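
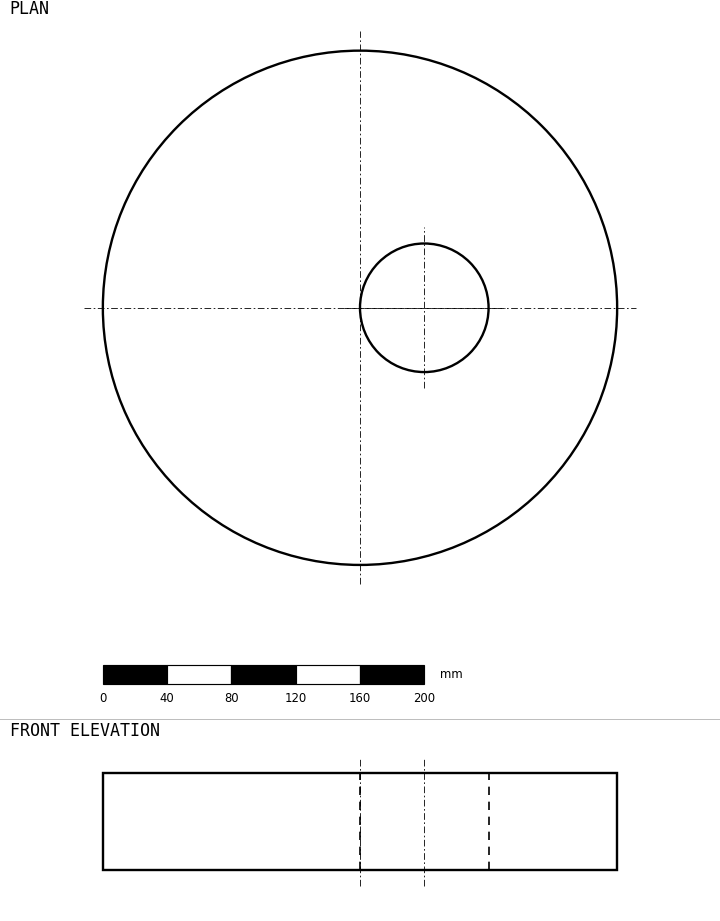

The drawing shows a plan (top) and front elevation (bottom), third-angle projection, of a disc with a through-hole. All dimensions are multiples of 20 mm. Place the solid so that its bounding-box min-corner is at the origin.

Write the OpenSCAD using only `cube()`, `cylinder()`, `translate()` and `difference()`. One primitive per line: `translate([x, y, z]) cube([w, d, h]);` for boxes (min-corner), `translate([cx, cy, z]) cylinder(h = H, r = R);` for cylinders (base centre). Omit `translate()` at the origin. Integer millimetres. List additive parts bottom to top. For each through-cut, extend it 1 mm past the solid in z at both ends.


difference() {
  translate([160, 160, 0]) cylinder(h = 60, r = 160);
  translate([200, 160, -1]) cylinder(h = 62, r = 40);
}


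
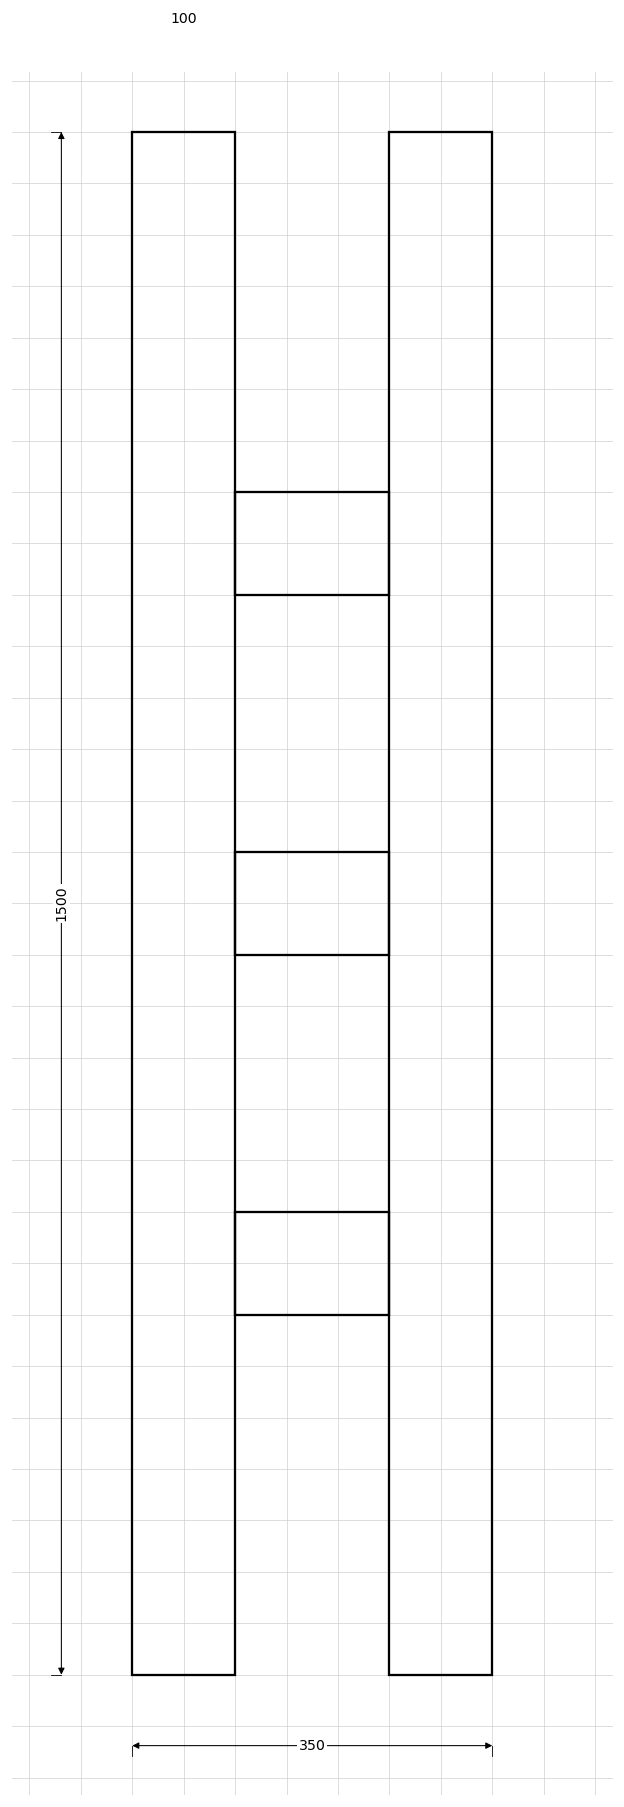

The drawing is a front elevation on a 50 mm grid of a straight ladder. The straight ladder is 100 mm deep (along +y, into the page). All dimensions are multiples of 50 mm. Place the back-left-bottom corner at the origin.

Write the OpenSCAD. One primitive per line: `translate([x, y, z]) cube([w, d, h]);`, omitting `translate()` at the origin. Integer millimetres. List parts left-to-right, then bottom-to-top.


cube([100, 100, 1500]);
translate([100, 0, 350]) cube([150, 100, 100]);
translate([100, 0, 700]) cube([150, 100, 100]);
translate([100, 0, 1050]) cube([150, 100, 100]);
translate([250, 0, 0]) cube([100, 100, 1500]);


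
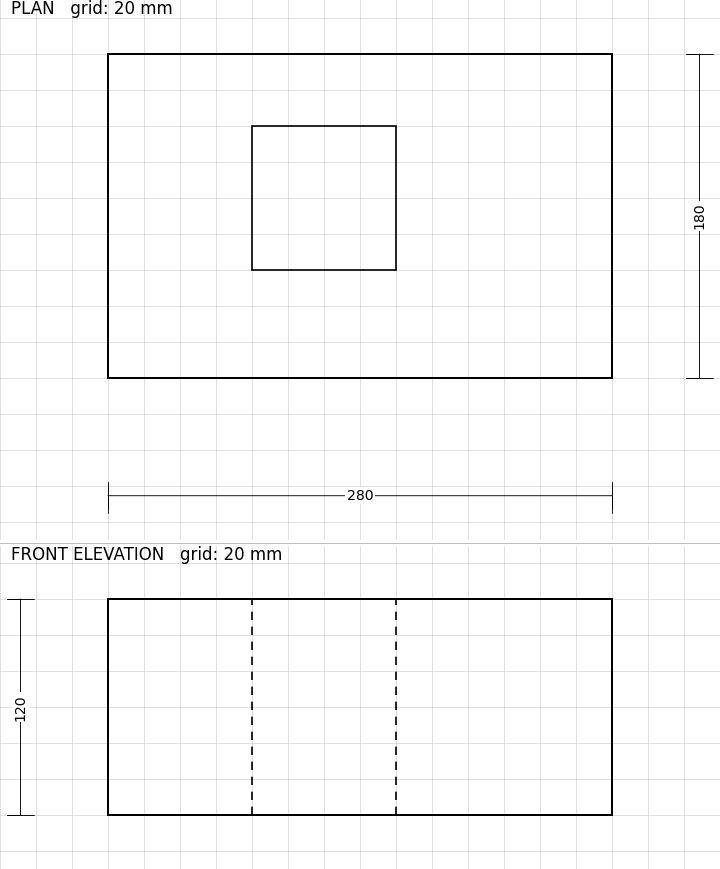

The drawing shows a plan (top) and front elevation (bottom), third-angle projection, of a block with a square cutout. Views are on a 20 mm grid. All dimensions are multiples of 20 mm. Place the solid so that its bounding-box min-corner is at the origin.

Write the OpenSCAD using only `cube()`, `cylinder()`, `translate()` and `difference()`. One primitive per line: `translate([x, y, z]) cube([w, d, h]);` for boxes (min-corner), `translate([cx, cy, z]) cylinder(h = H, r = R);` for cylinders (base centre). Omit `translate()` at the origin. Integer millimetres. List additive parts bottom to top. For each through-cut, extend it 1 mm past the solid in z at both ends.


difference() {
  cube([280, 180, 120]);
  translate([80, 60, -1]) cube([80, 80, 122]);
}


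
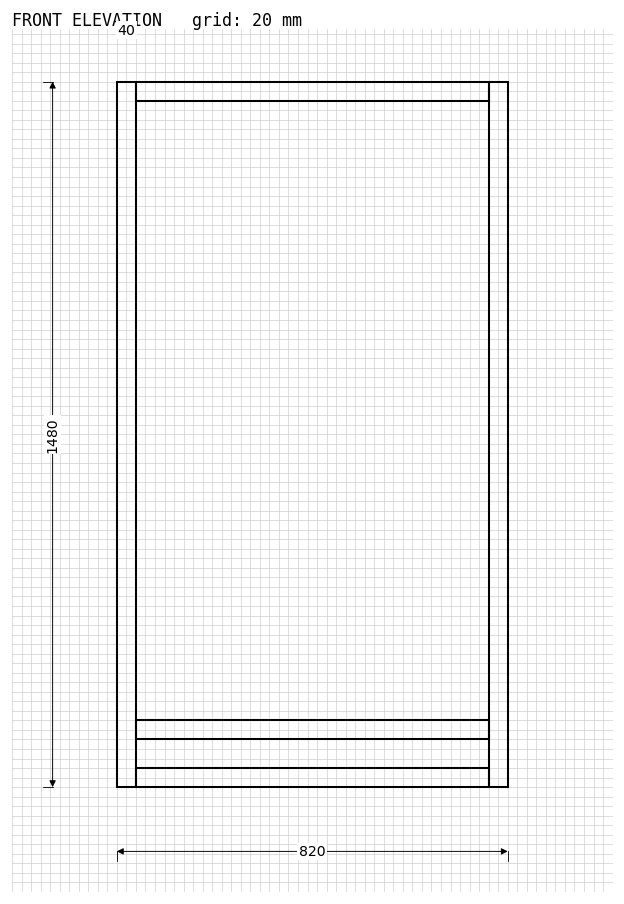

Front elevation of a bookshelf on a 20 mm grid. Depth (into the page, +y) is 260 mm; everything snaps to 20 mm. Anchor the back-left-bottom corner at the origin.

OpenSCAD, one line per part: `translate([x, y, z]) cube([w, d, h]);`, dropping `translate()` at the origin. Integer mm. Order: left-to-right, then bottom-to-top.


cube([40, 260, 1480]);
translate([40, 0, 0]) cube([740, 260, 40]);
translate([40, 0, 100]) cube([740, 260, 40]);
translate([40, 0, 1440]) cube([740, 260, 40]);
translate([780, 0, 0]) cube([40, 260, 1480]);


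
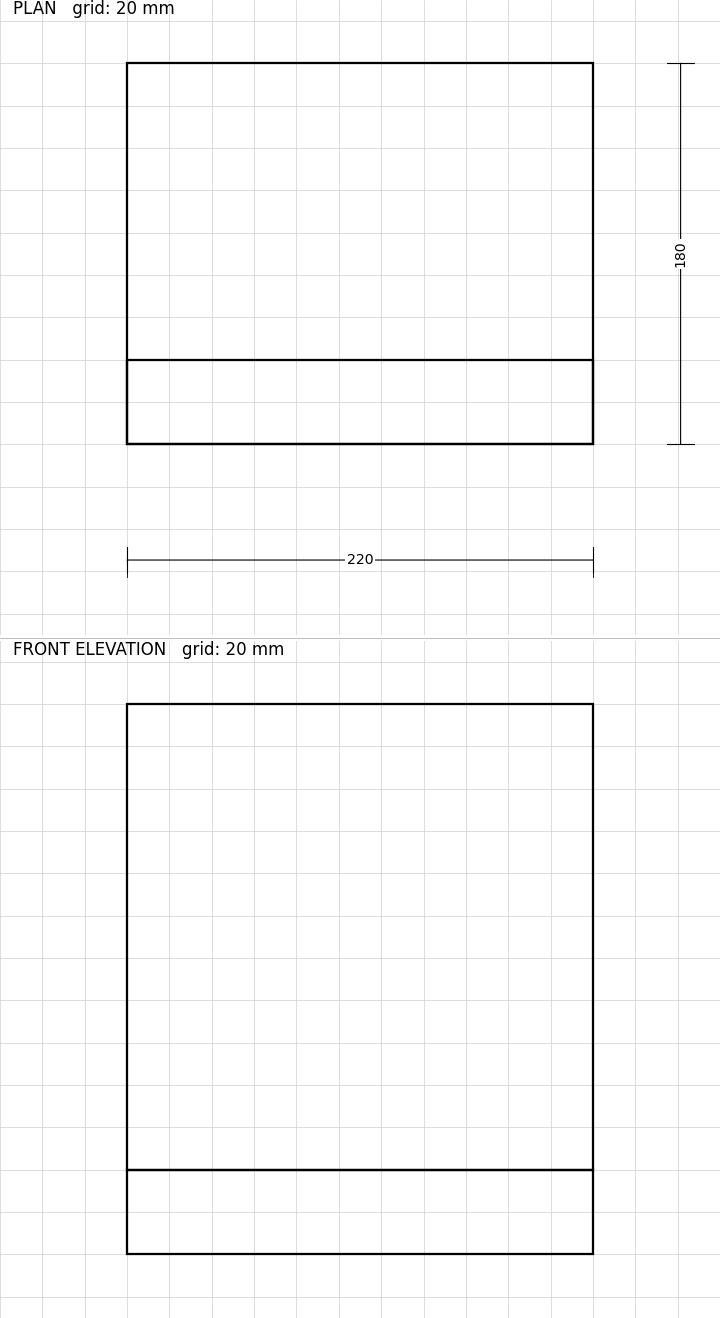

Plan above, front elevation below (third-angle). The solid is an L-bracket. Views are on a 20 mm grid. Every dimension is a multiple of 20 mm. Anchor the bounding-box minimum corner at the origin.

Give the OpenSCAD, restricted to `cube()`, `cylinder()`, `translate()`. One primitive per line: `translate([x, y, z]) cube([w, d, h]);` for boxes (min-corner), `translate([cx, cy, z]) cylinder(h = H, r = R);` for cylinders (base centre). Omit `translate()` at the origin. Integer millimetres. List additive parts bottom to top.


cube([220, 180, 40]);
translate([0, 0, 40]) cube([220, 40, 220]);


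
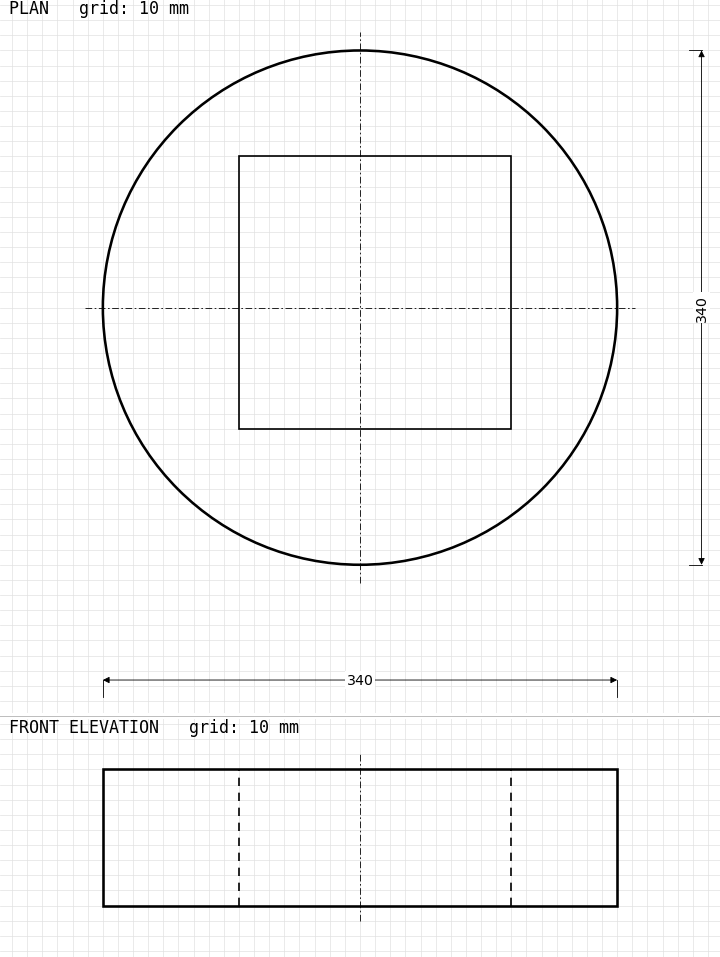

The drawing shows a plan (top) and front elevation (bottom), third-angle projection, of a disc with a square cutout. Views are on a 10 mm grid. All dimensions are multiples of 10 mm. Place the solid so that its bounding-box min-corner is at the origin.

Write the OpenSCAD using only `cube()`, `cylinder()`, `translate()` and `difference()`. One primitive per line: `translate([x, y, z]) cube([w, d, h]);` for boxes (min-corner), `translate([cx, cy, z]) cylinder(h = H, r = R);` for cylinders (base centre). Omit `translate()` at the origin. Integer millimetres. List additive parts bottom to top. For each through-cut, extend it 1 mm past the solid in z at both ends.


difference() {
  translate([170, 170, 0]) cylinder(h = 90, r = 170);
  translate([90, 90, -1]) cube([180, 180, 92]);
}


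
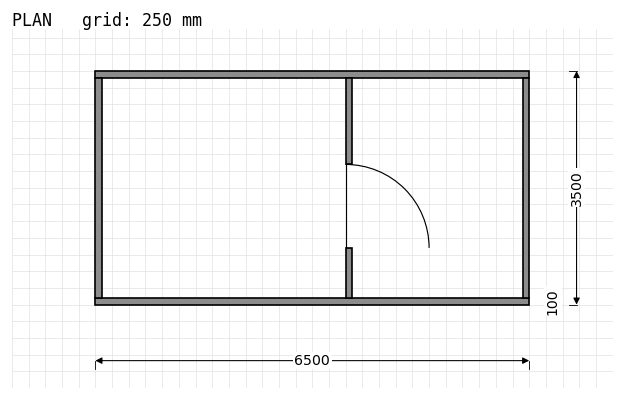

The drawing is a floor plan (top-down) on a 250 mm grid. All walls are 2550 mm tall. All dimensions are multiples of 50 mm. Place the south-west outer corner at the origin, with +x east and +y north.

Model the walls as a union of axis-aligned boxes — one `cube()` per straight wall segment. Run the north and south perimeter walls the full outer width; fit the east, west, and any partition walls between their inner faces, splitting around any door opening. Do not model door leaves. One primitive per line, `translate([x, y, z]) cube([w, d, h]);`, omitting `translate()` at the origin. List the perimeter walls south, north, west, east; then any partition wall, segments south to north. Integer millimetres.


cube([6500, 100, 2550]);
translate([0, 3400, 0]) cube([6500, 100, 2550]);
translate([0, 100, 0]) cube([100, 3300, 2550]);
translate([6400, 100, 0]) cube([100, 3300, 2550]);
translate([3750, 100, 0]) cube([100, 750, 2550]);
translate([3750, 2100, 0]) cube([100, 1300, 2550]);


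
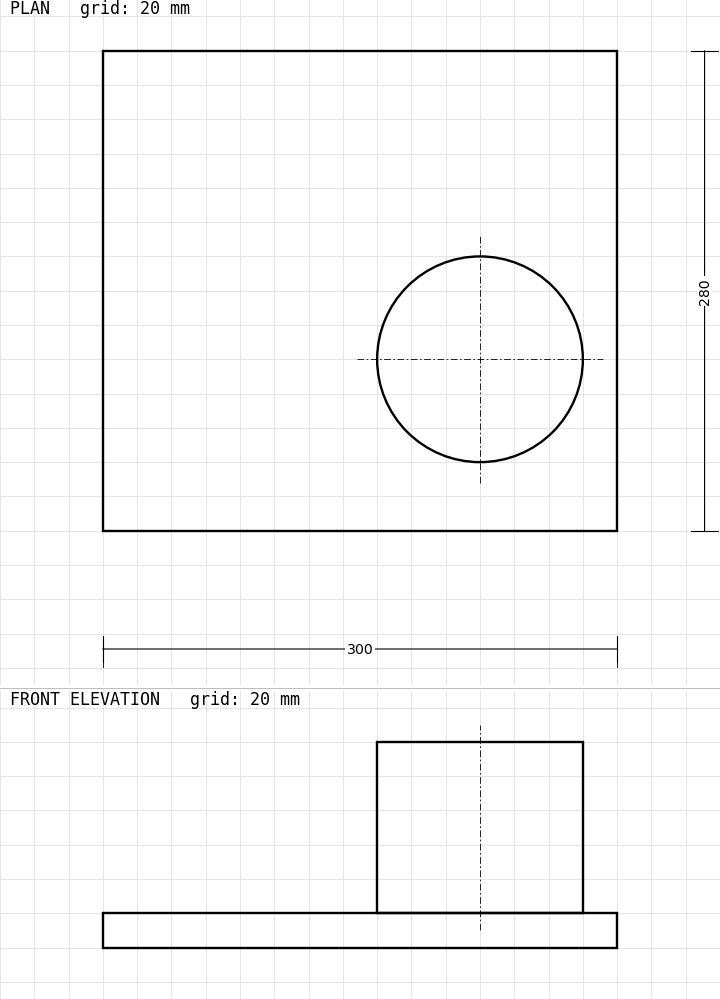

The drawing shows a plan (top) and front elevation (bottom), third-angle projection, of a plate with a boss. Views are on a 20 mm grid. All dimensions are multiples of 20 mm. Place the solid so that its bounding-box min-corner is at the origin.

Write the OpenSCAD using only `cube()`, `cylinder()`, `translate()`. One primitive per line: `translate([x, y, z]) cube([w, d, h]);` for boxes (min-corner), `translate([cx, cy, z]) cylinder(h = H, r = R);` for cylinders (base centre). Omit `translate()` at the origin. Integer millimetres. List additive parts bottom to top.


cube([300, 280, 20]);
translate([220, 100, 20]) cylinder(h = 100, r = 60);


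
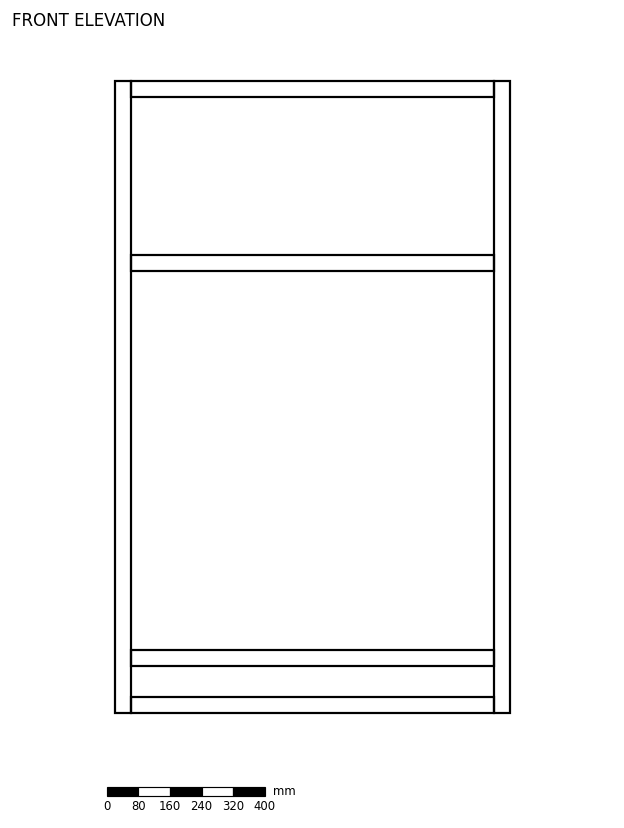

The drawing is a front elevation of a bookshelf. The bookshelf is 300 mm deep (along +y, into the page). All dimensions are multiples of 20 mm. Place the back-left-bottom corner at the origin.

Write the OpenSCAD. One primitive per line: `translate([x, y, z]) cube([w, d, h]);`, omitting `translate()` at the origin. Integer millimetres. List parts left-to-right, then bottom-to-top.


cube([40, 300, 1600]);
translate([40, 0, 0]) cube([920, 300, 40]);
translate([40, 0, 120]) cube([920, 300, 40]);
translate([40, 0, 1120]) cube([920, 300, 40]);
translate([40, 0, 1560]) cube([920, 300, 40]);
translate([960, 0, 0]) cube([40, 300, 1600]);


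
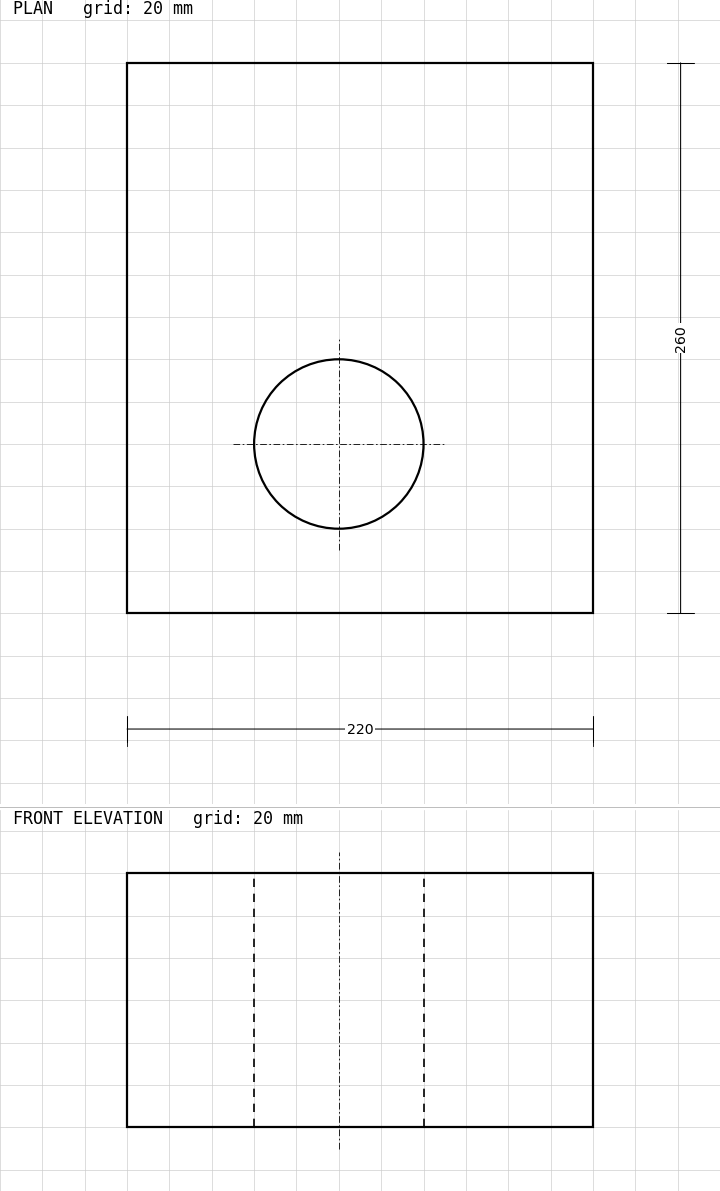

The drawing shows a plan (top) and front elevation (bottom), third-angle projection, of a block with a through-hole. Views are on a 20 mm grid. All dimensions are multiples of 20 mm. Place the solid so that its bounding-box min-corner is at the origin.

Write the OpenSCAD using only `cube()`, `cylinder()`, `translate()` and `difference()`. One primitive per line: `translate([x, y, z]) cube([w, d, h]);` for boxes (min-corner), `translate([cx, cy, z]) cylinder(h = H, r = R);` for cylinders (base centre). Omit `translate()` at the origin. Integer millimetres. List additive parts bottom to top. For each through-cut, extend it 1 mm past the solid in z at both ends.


difference() {
  cube([220, 260, 120]);
  translate([100, 80, -1]) cylinder(h = 122, r = 40);
}


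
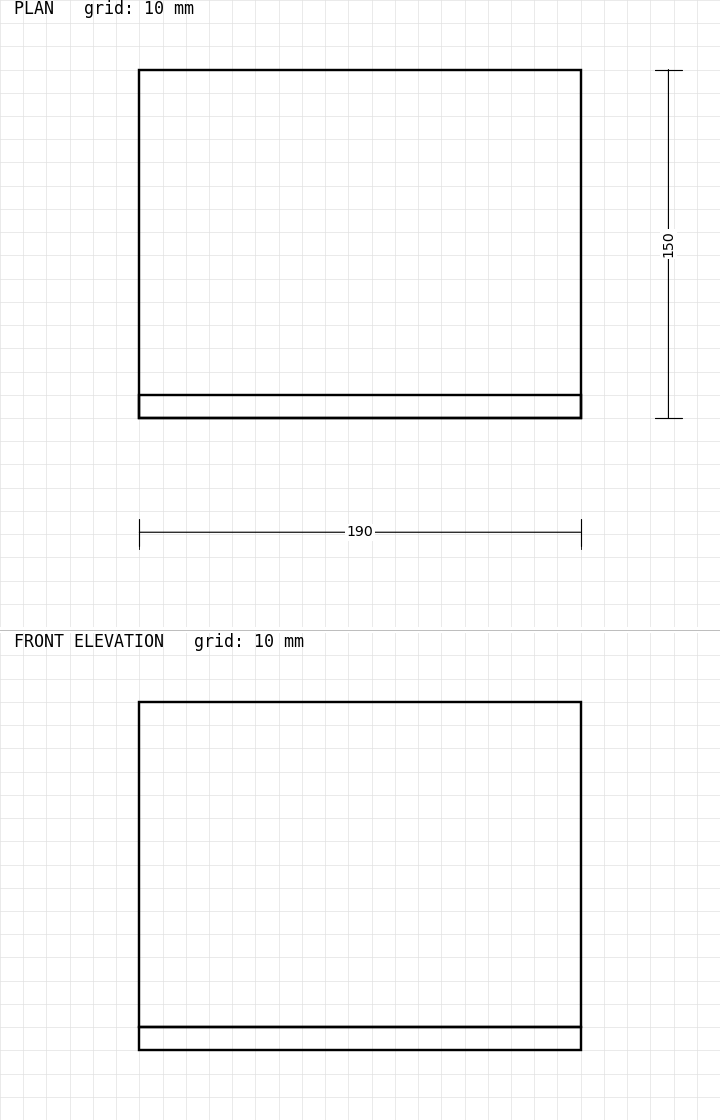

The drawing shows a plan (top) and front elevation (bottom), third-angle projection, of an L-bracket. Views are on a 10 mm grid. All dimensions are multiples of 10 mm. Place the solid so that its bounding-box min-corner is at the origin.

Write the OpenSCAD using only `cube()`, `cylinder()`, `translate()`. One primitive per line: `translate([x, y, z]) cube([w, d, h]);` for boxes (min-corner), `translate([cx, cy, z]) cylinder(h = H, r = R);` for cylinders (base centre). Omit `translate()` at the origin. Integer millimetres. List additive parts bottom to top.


cube([190, 150, 10]);
translate([0, 0, 10]) cube([190, 10, 140]);


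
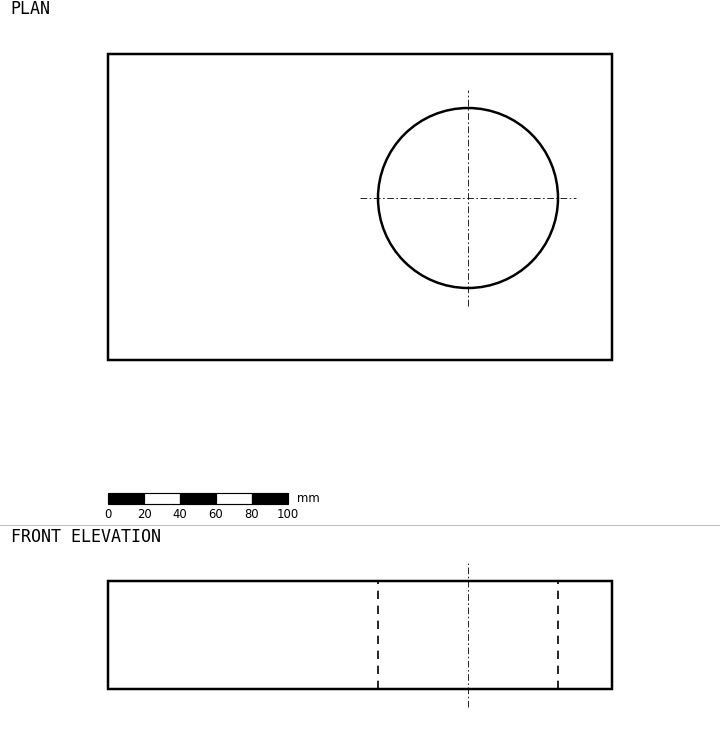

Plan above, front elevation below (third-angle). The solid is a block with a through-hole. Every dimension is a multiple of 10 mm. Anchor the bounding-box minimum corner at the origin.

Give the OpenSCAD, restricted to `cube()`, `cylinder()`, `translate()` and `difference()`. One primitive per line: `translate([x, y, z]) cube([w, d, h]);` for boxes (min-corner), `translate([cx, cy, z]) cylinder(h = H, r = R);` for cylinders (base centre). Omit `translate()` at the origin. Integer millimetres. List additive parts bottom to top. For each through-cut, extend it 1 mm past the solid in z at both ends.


difference() {
  cube([280, 170, 60]);
  translate([200, 90, -1]) cylinder(h = 62, r = 50);
}


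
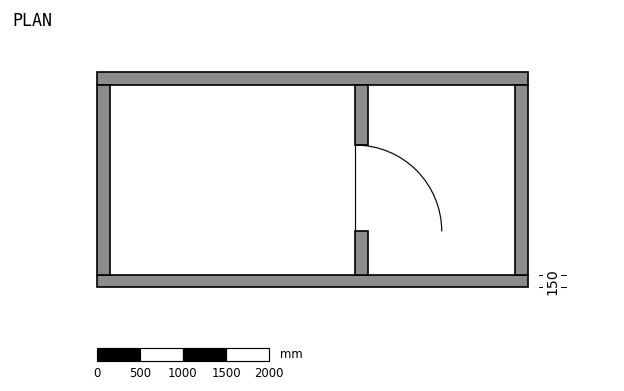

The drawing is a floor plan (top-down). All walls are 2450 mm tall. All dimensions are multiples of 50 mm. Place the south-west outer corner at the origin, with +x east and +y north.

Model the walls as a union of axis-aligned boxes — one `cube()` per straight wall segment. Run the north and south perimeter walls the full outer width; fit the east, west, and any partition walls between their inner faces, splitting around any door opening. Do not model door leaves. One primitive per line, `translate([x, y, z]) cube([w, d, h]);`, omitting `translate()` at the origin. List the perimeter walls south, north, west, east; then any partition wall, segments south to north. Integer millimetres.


cube([5000, 150, 2450]);
translate([0, 2350, 0]) cube([5000, 150, 2450]);
translate([0, 150, 0]) cube([150, 2200, 2450]);
translate([4850, 150, 0]) cube([150, 2200, 2450]);
translate([3000, 150, 0]) cube([150, 500, 2450]);
translate([3000, 1650, 0]) cube([150, 700, 2450]);


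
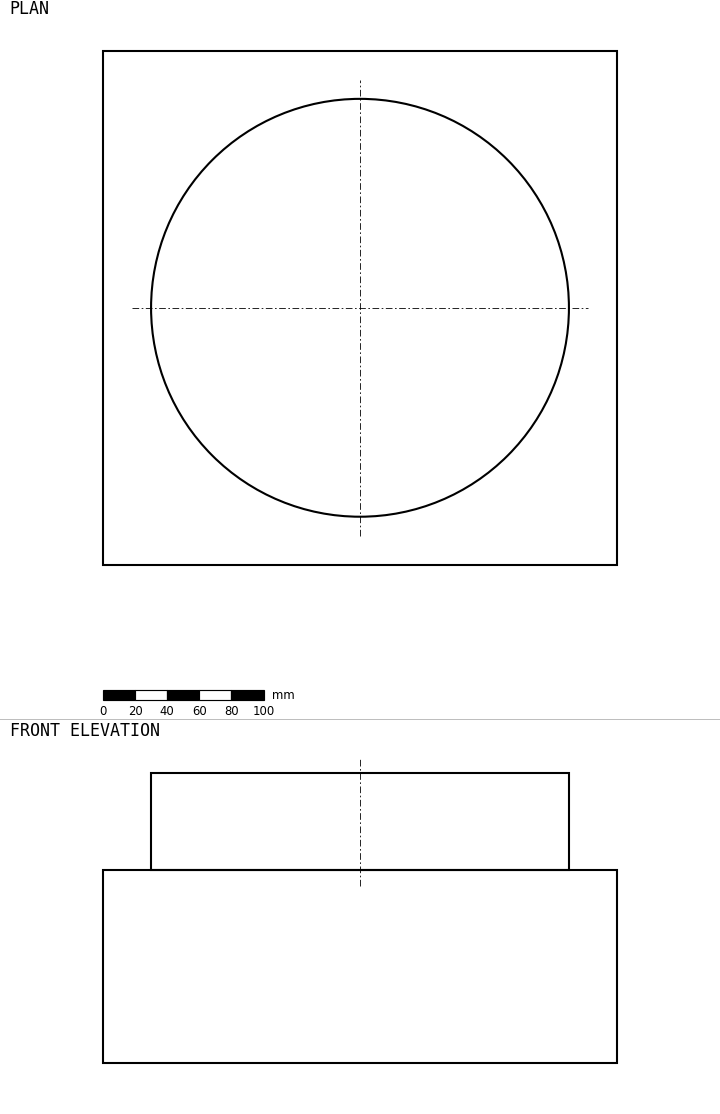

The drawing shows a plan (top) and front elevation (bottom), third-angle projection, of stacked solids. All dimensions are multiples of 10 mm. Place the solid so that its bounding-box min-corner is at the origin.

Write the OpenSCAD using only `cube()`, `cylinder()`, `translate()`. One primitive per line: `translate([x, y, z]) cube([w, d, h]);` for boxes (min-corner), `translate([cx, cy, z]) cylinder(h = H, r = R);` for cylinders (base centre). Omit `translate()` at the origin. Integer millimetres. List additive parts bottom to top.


cube([320, 320, 120]);
translate([160, 160, 120]) cylinder(h = 60, r = 130);


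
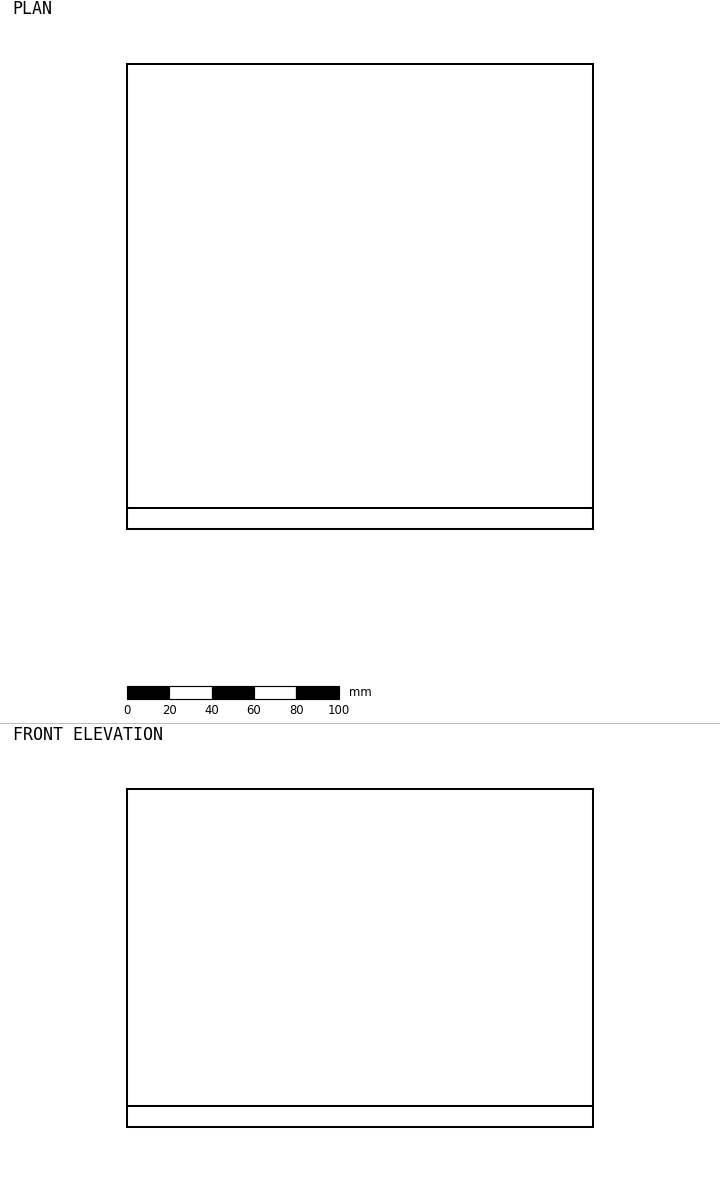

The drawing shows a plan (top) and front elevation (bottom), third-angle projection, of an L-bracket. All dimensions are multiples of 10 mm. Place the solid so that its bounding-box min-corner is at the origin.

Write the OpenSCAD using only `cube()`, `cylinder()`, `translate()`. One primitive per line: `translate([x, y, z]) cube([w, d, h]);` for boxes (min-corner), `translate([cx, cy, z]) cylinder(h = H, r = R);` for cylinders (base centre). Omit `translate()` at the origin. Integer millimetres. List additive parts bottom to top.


cube([220, 220, 10]);
translate([0, 0, 10]) cube([220, 10, 150]);


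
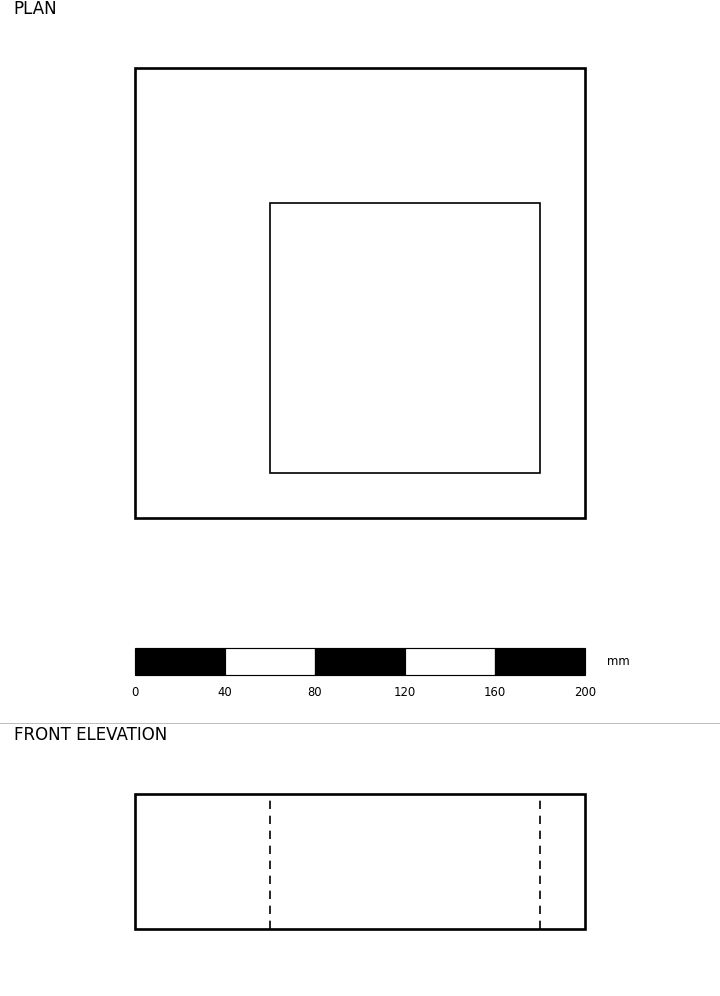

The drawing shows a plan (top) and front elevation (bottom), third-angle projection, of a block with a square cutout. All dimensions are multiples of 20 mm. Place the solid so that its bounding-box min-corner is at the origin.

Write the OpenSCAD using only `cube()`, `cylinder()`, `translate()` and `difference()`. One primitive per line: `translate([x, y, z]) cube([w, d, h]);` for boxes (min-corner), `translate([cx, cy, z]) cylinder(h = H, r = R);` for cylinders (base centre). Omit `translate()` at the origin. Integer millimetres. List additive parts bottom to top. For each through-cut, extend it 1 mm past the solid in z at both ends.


difference() {
  cube([200, 200, 60]);
  translate([60, 20, -1]) cube([120, 120, 62]);
}


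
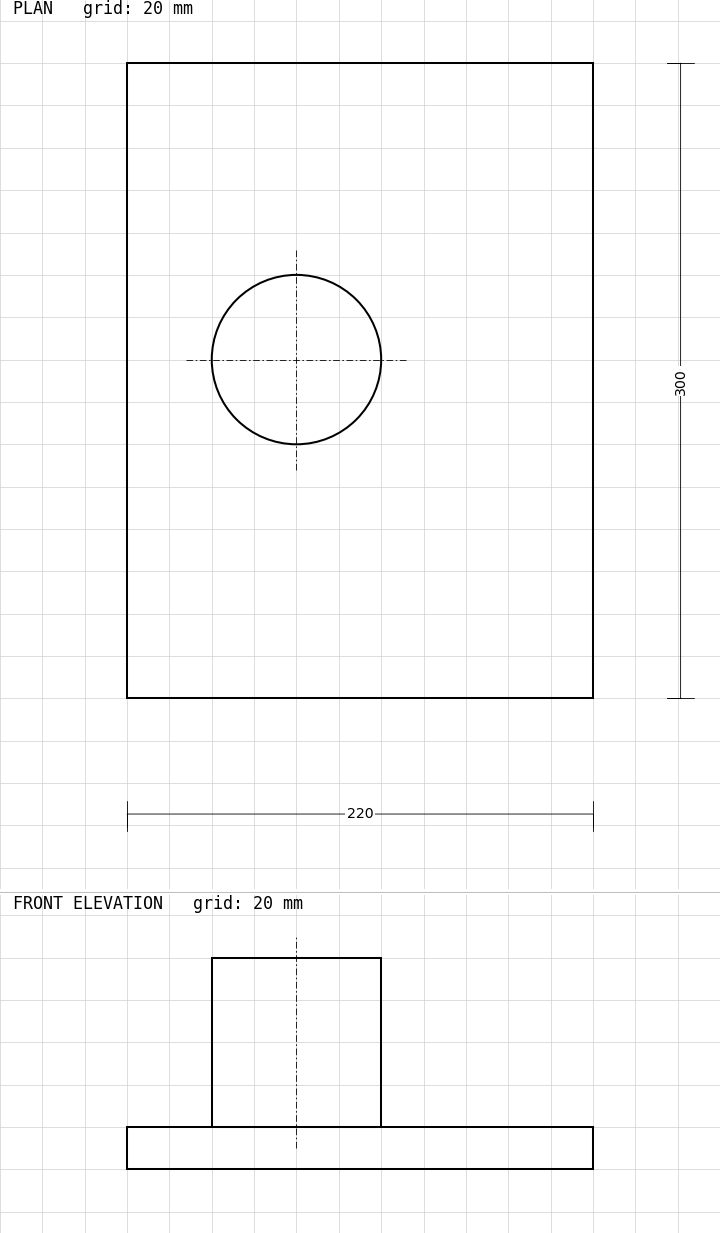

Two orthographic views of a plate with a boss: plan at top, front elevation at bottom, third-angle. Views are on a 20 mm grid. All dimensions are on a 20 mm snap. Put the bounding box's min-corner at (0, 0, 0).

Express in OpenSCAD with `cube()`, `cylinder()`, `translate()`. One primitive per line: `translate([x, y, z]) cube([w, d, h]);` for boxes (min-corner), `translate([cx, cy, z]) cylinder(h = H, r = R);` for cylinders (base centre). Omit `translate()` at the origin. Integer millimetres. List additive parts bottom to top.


cube([220, 300, 20]);
translate([80, 160, 20]) cylinder(h = 80, r = 40);


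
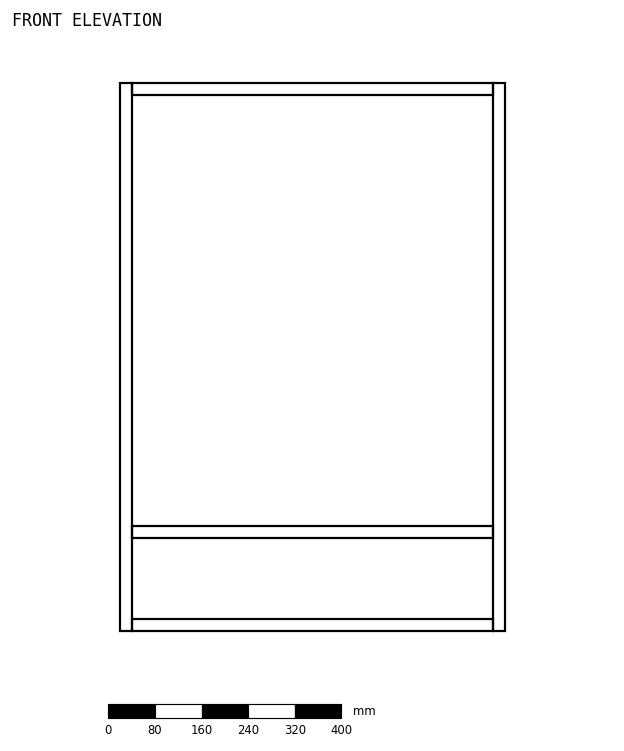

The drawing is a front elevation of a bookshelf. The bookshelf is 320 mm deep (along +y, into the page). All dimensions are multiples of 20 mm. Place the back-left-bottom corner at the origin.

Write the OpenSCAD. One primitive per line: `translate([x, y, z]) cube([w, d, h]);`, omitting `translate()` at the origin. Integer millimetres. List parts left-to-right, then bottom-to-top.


cube([20, 320, 940]);
translate([20, 0, 0]) cube([620, 320, 20]);
translate([20, 0, 160]) cube([620, 320, 20]);
translate([20, 0, 920]) cube([620, 320, 20]);
translate([640, 0, 0]) cube([20, 320, 940]);


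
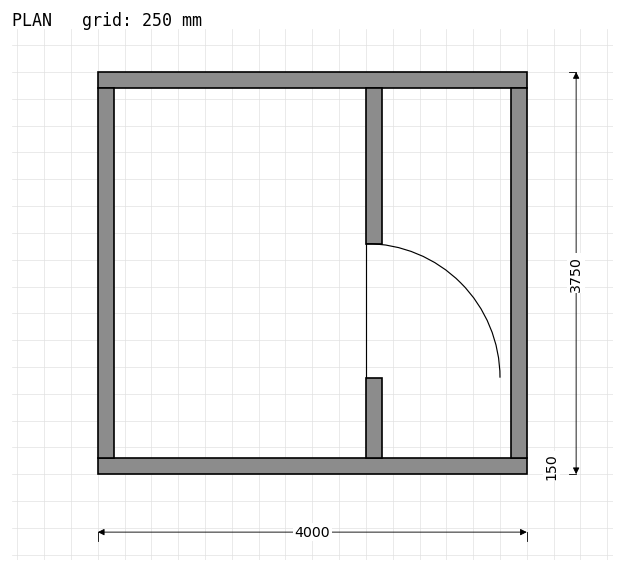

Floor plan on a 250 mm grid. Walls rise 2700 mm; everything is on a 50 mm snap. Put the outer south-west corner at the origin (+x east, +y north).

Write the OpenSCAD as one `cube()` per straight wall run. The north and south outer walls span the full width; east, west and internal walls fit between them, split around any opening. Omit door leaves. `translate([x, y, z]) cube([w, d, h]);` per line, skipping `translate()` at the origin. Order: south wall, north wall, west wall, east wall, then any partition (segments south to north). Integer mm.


cube([4000, 150, 2700]);
translate([0, 3600, 0]) cube([4000, 150, 2700]);
translate([0, 150, 0]) cube([150, 3450, 2700]);
translate([3850, 150, 0]) cube([150, 3450, 2700]);
translate([2500, 150, 0]) cube([150, 750, 2700]);
translate([2500, 2150, 0]) cube([150, 1450, 2700]);


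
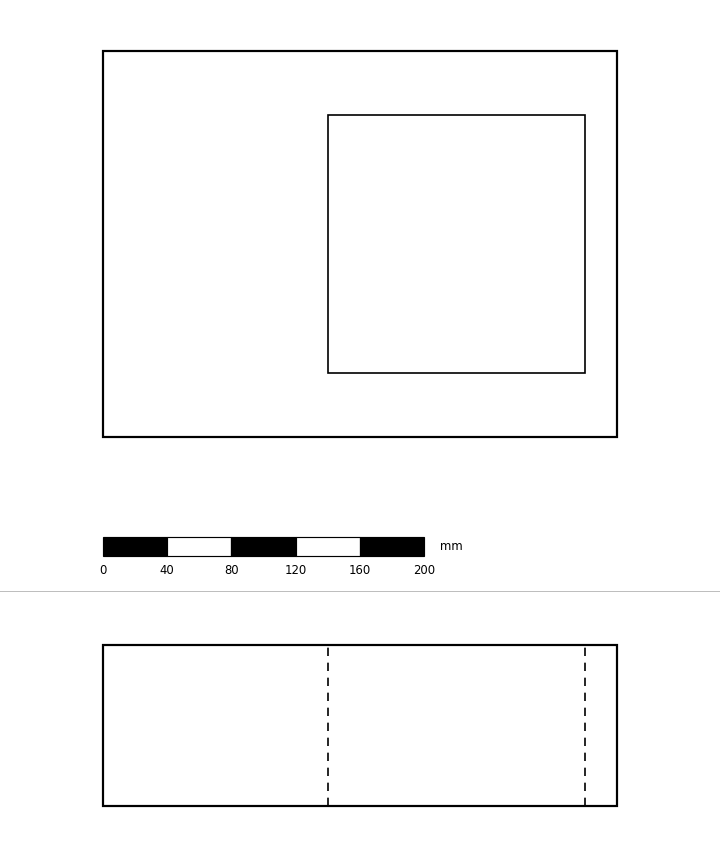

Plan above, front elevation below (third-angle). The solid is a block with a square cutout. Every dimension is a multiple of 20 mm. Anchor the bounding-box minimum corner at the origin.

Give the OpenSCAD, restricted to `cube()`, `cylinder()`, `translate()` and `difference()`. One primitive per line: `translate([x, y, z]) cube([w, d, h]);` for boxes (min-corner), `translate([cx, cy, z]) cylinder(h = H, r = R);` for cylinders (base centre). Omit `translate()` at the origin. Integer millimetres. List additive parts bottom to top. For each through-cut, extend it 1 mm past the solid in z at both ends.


difference() {
  cube([320, 240, 100]);
  translate([140, 40, -1]) cube([160, 160, 102]);
}


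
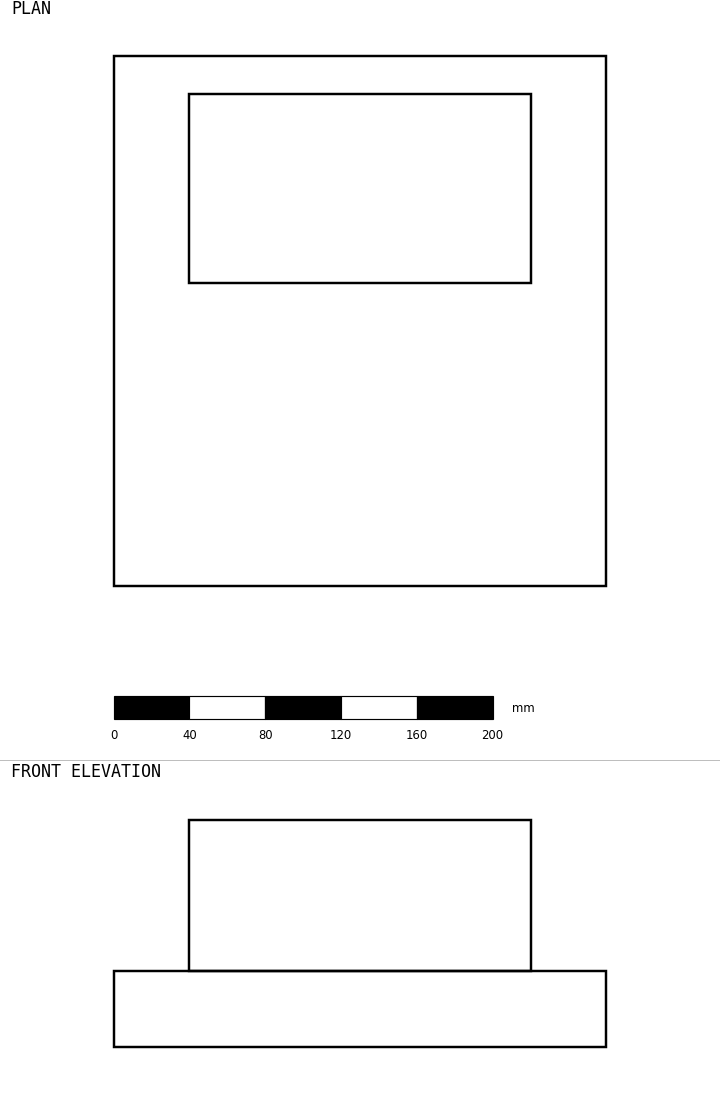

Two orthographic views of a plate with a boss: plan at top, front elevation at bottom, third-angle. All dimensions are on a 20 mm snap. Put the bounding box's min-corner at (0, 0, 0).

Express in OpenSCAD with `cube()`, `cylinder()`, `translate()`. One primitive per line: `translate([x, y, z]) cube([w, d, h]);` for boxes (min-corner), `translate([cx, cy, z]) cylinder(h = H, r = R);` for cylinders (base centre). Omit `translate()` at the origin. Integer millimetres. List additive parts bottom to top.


cube([260, 280, 40]);
translate([40, 160, 40]) cube([180, 100, 80]);


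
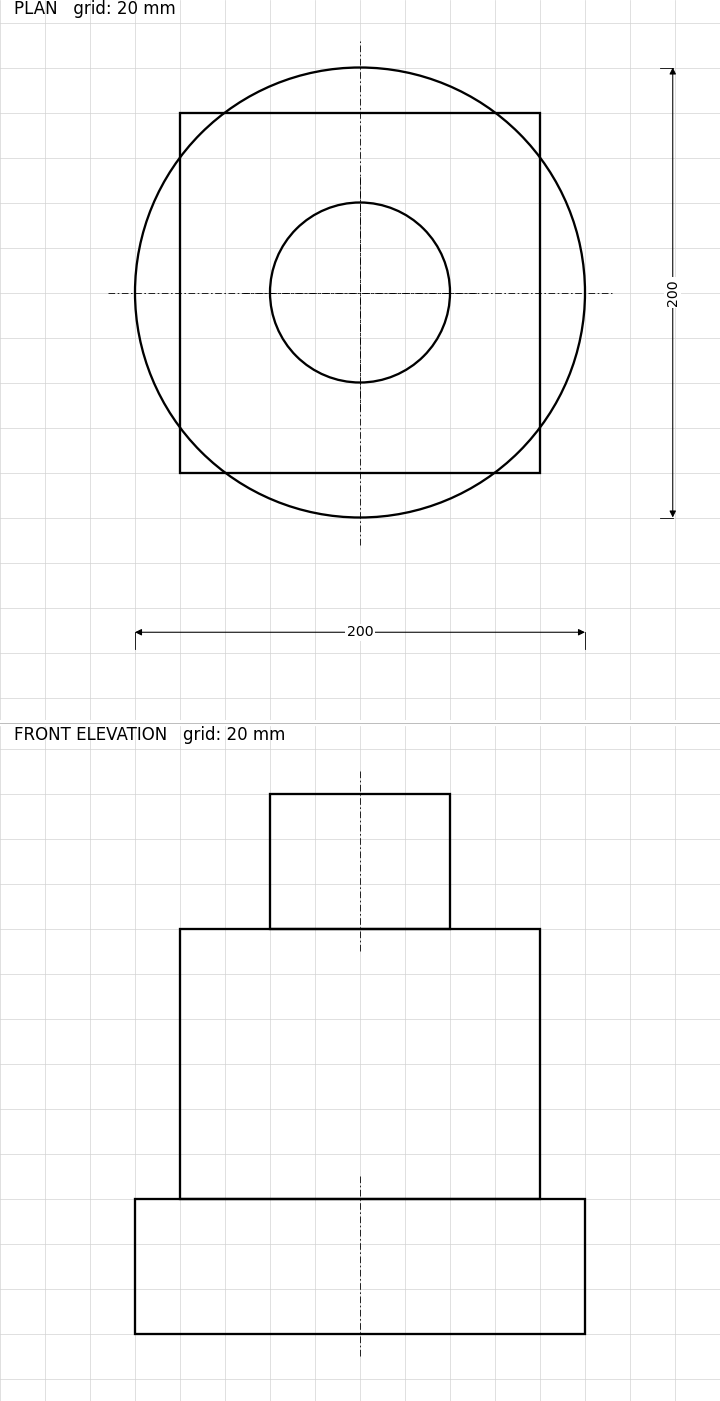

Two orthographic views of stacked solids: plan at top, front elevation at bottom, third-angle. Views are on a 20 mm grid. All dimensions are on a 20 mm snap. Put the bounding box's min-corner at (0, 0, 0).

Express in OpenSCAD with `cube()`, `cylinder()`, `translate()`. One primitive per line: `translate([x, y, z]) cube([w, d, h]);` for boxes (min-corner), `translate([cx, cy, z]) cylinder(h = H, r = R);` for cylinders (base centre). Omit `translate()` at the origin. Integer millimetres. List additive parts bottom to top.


translate([100, 100, 0]) cylinder(h = 60, r = 100);
translate([20, 20, 60]) cube([160, 160, 120]);
translate([100, 100, 180]) cylinder(h = 60, r = 40);


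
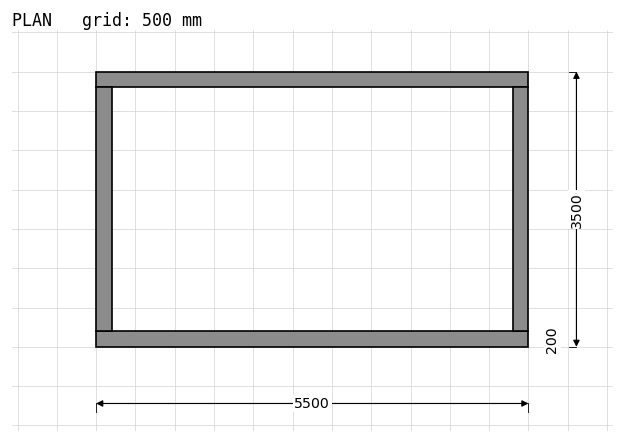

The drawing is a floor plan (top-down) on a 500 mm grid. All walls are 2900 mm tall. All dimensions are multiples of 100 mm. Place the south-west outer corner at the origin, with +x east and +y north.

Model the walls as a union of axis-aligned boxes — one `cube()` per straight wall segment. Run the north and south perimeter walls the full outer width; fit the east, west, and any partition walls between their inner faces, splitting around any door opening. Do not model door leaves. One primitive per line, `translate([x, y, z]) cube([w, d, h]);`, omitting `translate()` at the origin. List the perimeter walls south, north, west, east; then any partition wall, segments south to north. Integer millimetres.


cube([5500, 200, 2900]);
translate([0, 3300, 0]) cube([5500, 200, 2900]);
translate([0, 200, 0]) cube([200, 3100, 2900]);
translate([5300, 200, 0]) cube([200, 3100, 2900]);


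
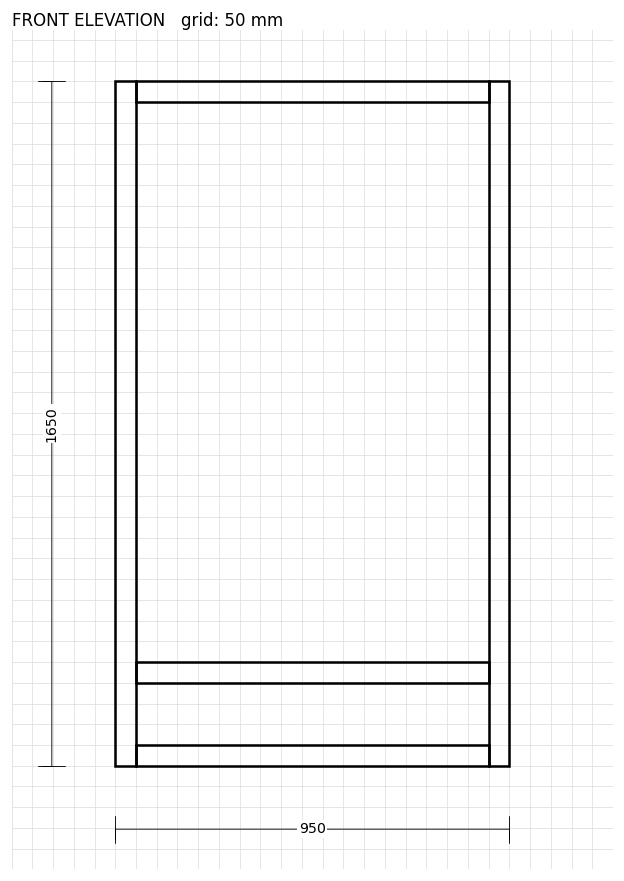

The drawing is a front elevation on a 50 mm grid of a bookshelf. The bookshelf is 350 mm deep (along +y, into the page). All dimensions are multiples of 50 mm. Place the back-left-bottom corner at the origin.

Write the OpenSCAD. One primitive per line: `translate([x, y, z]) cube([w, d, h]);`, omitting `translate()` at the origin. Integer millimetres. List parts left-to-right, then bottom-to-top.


cube([50, 350, 1650]);
translate([50, 0, 0]) cube([850, 350, 50]);
translate([50, 0, 200]) cube([850, 350, 50]);
translate([50, 0, 1600]) cube([850, 350, 50]);
translate([900, 0, 0]) cube([50, 350, 1650]);


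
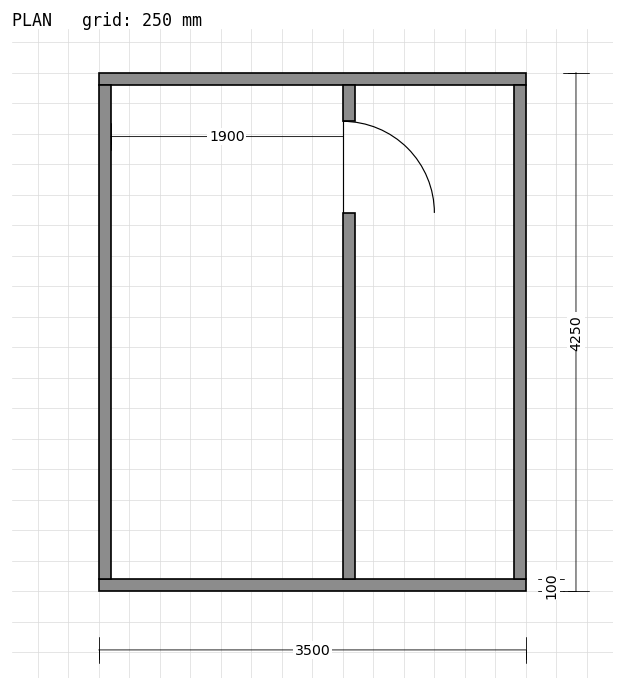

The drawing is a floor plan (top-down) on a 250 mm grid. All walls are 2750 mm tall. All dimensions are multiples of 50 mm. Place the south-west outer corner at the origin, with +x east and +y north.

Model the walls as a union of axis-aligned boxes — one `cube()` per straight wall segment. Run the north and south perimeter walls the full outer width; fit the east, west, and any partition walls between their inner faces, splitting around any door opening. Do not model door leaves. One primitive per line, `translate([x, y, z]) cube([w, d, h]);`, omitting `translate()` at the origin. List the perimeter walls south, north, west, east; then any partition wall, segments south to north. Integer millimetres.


cube([3500, 100, 2750]);
translate([0, 4150, 0]) cube([3500, 100, 2750]);
translate([0, 100, 0]) cube([100, 4050, 2750]);
translate([3400, 100, 0]) cube([100, 4050, 2750]);
translate([2000, 100, 0]) cube([100, 3000, 2750]);
translate([2000, 3850, 0]) cube([100, 300, 2750]);


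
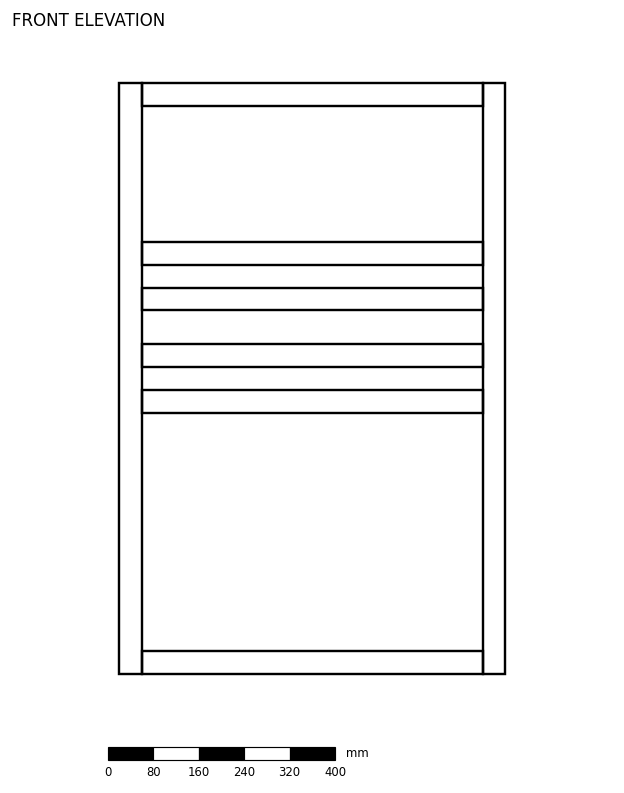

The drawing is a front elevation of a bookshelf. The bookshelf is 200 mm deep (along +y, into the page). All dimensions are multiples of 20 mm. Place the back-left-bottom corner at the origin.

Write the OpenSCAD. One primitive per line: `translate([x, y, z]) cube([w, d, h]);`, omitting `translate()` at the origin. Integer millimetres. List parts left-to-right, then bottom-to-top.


cube([40, 200, 1040]);
translate([40, 0, 0]) cube([600, 200, 40]);
translate([40, 0, 460]) cube([600, 200, 40]);
translate([40, 0, 540]) cube([600, 200, 40]);
translate([40, 0, 640]) cube([600, 200, 40]);
translate([40, 0, 720]) cube([600, 200, 40]);
translate([40, 0, 1000]) cube([600, 200, 40]);
translate([640, 0, 0]) cube([40, 200, 1040]);


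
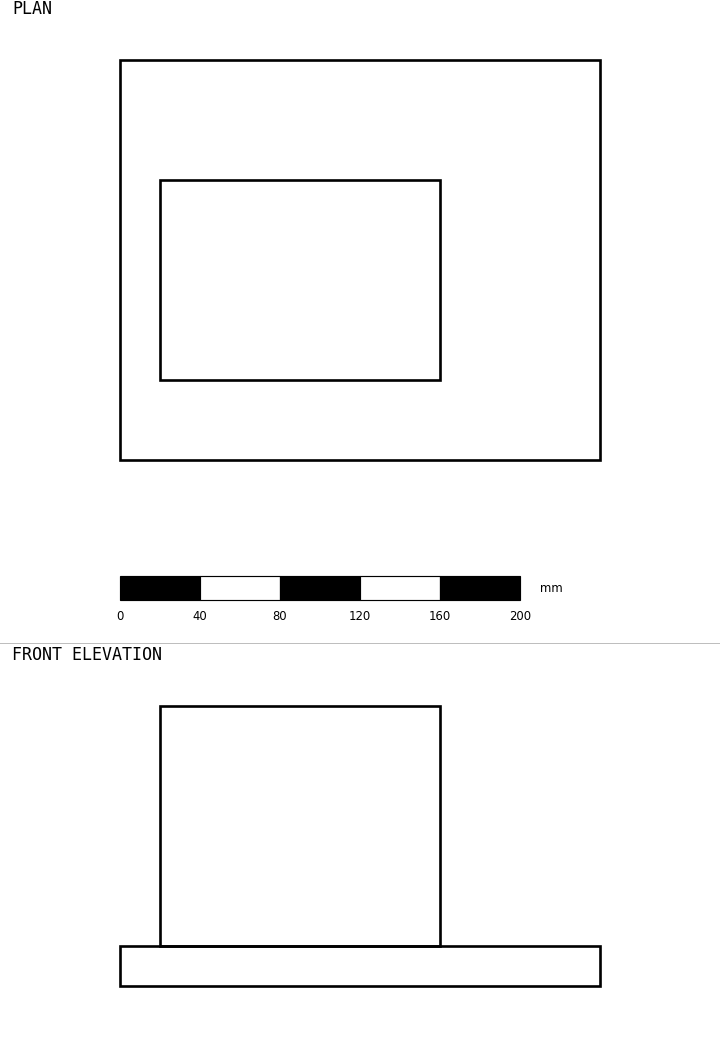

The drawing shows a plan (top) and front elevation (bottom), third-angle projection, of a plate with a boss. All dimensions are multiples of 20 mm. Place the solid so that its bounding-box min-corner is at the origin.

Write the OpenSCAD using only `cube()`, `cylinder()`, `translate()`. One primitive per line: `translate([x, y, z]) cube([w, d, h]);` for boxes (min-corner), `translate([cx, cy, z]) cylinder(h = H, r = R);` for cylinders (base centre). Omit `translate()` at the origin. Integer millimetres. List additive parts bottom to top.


cube([240, 200, 20]);
translate([20, 40, 20]) cube([140, 100, 120]);


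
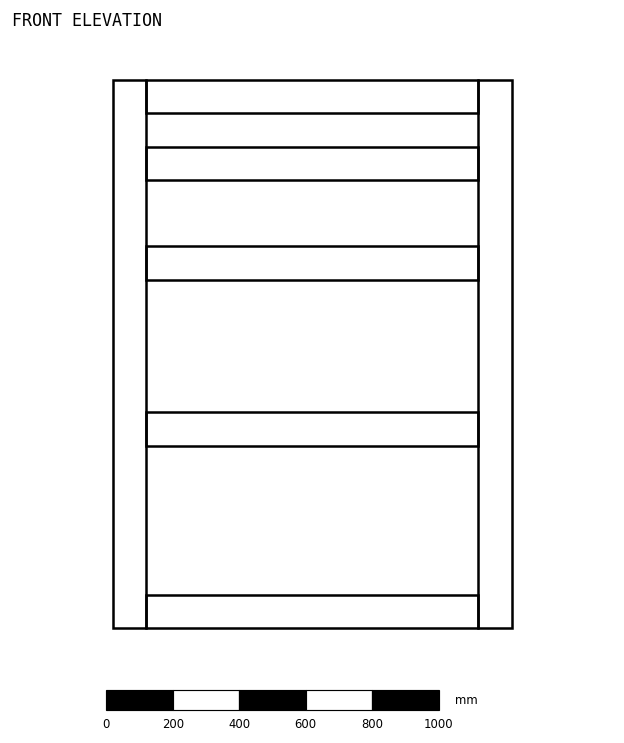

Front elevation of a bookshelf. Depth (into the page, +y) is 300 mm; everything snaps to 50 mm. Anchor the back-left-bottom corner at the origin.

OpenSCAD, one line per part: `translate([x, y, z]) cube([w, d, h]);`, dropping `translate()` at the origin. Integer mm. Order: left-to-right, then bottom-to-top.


cube([100, 300, 1650]);
translate([100, 0, 0]) cube([1000, 300, 100]);
translate([100, 0, 550]) cube([1000, 300, 100]);
translate([100, 0, 1050]) cube([1000, 300, 100]);
translate([100, 0, 1350]) cube([1000, 300, 100]);
translate([100, 0, 1550]) cube([1000, 300, 100]);
translate([1100, 0, 0]) cube([100, 300, 1650]);


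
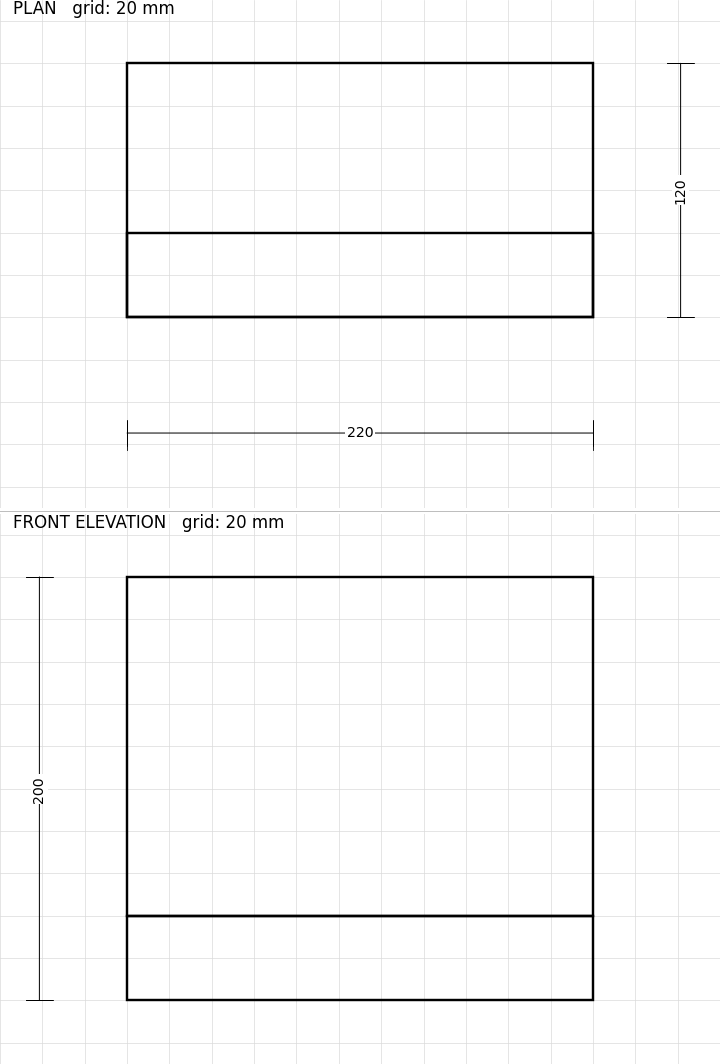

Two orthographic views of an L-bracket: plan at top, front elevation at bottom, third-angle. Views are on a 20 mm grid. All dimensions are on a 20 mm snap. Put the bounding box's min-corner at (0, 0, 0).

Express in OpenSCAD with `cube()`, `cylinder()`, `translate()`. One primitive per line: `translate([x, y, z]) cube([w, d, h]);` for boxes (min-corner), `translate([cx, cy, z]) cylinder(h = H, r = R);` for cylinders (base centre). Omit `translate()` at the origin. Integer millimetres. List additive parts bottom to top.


cube([220, 120, 40]);
translate([0, 0, 40]) cube([220, 40, 160]);


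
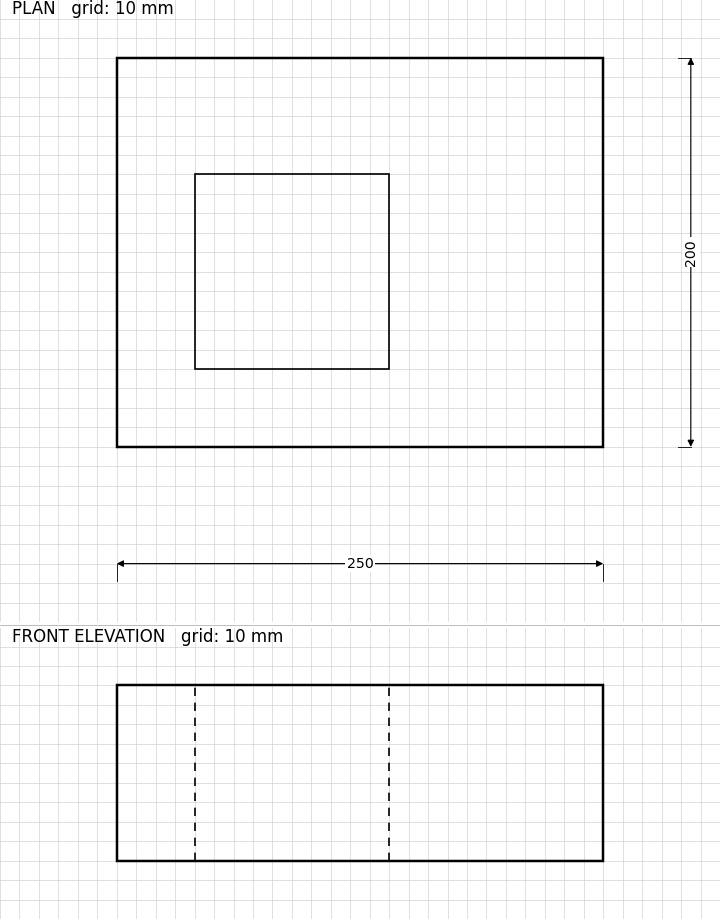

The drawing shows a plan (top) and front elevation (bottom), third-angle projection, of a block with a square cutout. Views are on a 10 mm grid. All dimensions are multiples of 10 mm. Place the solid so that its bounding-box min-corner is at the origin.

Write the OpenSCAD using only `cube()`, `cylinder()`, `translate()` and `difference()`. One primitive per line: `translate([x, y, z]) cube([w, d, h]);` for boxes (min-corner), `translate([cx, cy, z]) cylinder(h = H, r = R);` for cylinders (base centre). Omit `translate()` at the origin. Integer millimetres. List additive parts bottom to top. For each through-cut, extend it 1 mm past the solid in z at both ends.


difference() {
  cube([250, 200, 90]);
  translate([40, 40, -1]) cube([100, 100, 92]);
}


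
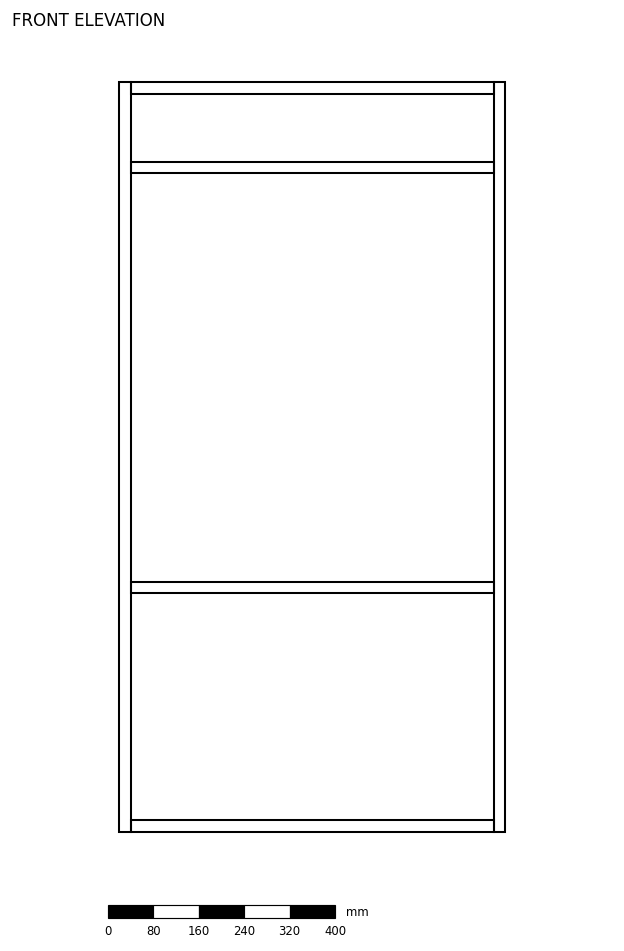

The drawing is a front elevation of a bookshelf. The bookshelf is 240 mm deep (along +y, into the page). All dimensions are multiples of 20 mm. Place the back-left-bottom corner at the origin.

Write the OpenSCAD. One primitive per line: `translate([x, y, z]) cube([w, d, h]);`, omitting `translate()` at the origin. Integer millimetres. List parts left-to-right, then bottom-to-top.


cube([20, 240, 1320]);
translate([20, 0, 0]) cube([640, 240, 20]);
translate([20, 0, 420]) cube([640, 240, 20]);
translate([20, 0, 1160]) cube([640, 240, 20]);
translate([20, 0, 1300]) cube([640, 240, 20]);
translate([660, 0, 0]) cube([20, 240, 1320]);


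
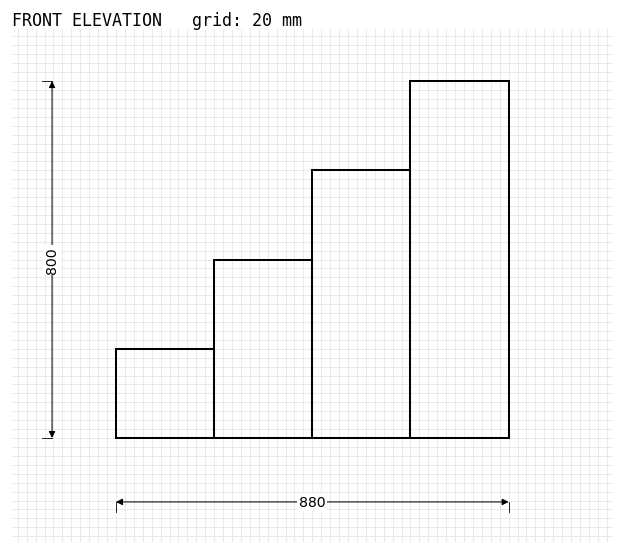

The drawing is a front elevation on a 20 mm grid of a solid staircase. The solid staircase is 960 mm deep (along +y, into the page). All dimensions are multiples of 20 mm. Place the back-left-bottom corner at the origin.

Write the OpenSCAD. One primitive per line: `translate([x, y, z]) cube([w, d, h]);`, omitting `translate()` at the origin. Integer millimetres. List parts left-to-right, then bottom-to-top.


cube([220, 960, 200]);
translate([220, 0, 0]) cube([220, 960, 400]);
translate([440, 0, 0]) cube([220, 960, 600]);
translate([660, 0, 0]) cube([220, 960, 800]);


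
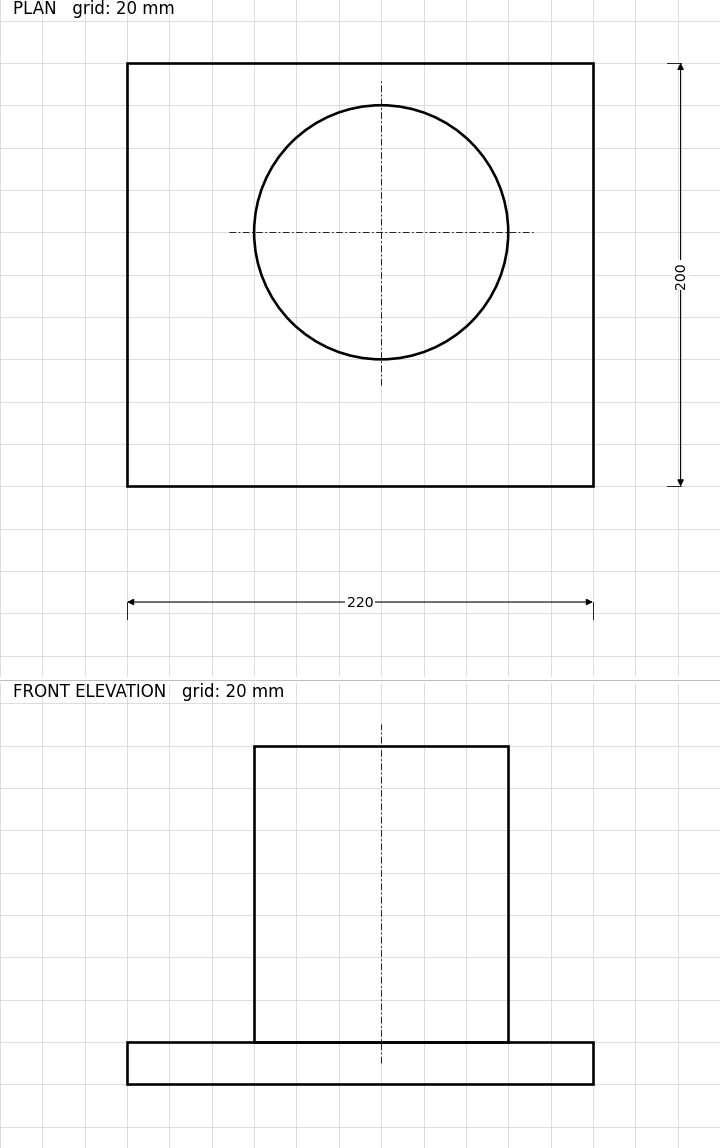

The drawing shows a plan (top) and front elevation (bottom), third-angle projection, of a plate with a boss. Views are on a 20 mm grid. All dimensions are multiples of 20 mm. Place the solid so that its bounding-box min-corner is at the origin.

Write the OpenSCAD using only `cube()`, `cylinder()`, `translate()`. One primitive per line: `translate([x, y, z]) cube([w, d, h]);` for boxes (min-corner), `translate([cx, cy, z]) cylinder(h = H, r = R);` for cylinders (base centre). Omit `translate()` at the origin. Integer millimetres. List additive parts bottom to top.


cube([220, 200, 20]);
translate([120, 120, 20]) cylinder(h = 140, r = 60);


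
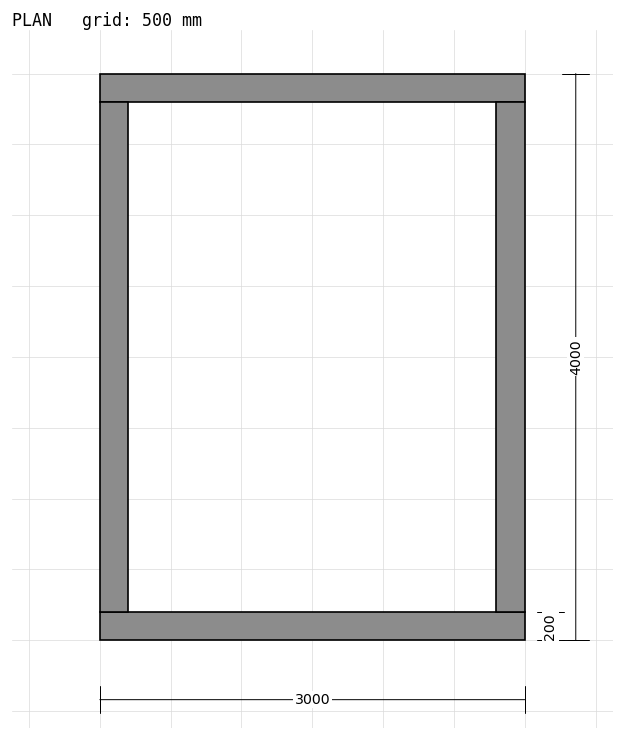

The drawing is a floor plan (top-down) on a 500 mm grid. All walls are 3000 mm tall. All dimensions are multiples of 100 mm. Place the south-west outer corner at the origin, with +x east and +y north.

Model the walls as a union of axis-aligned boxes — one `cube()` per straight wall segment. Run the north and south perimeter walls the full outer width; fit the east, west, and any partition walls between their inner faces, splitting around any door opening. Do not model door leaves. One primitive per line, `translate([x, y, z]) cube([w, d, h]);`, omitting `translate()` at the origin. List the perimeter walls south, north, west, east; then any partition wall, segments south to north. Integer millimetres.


cube([3000, 200, 3000]);
translate([0, 3800, 0]) cube([3000, 200, 3000]);
translate([0, 200, 0]) cube([200, 3600, 3000]);
translate([2800, 200, 0]) cube([200, 3600, 3000]);


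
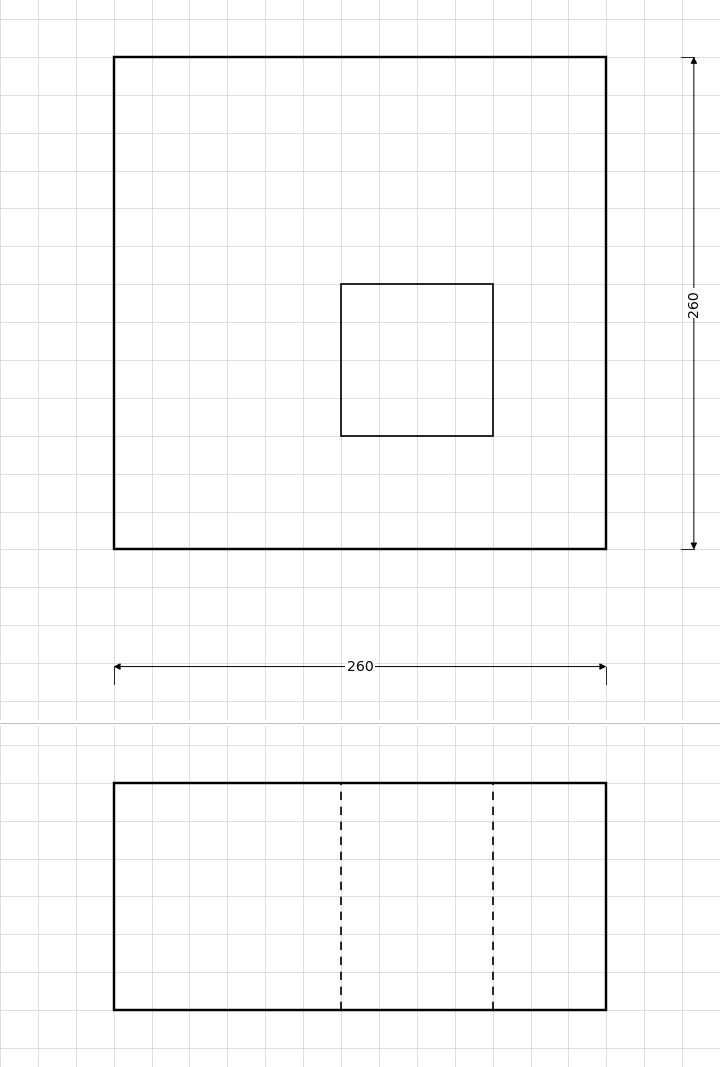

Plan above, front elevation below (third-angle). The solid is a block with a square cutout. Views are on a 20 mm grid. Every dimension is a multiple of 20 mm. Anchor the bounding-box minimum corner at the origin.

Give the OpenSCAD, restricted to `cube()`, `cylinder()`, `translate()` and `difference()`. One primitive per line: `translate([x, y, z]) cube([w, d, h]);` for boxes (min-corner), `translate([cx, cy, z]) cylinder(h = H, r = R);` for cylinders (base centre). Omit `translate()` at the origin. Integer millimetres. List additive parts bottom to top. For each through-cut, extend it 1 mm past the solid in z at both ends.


difference() {
  cube([260, 260, 120]);
  translate([120, 60, -1]) cube([80, 80, 122]);
}
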